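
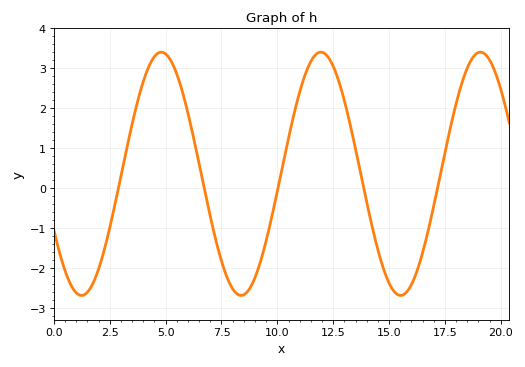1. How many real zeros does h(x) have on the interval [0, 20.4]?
5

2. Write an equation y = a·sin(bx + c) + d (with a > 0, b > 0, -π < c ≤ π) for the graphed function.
y = 3.04sin(0.88x - 2.66) + 0.36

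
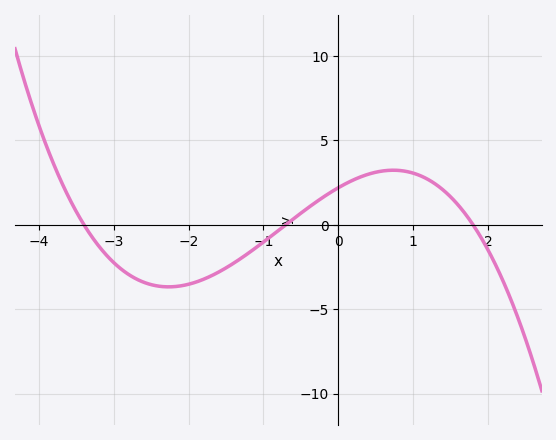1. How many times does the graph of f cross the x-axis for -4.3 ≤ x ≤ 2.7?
3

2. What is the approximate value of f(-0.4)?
1.01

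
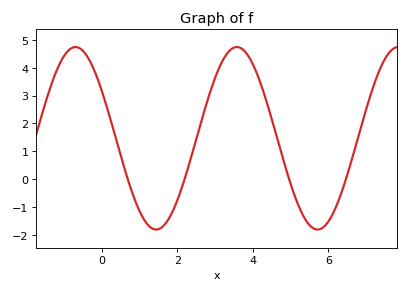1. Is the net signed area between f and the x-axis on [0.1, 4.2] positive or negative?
positive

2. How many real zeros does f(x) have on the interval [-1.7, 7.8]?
4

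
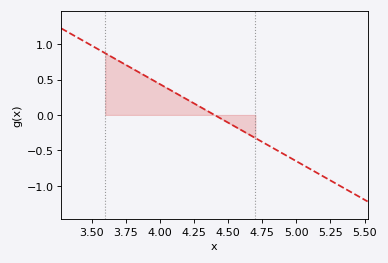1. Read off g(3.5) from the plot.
1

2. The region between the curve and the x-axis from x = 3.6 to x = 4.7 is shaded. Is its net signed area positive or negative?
positive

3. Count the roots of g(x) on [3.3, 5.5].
1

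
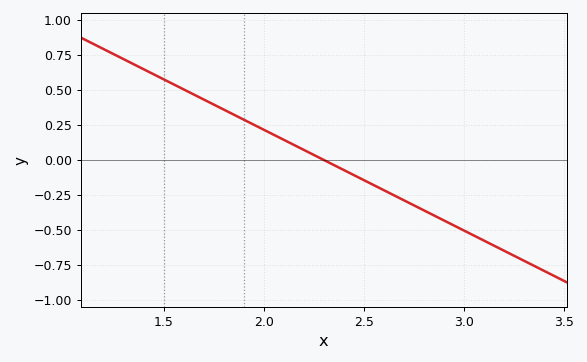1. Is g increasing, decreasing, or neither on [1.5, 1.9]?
decreasing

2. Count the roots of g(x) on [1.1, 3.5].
1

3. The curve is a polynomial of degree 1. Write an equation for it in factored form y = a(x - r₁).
y = -0.72(x - 2.3)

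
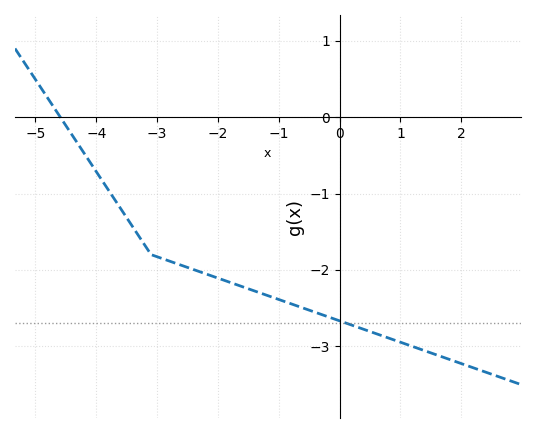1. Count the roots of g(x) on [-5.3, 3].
1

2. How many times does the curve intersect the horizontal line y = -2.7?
1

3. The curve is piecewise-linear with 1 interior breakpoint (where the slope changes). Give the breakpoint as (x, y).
(-3.1, -1.8)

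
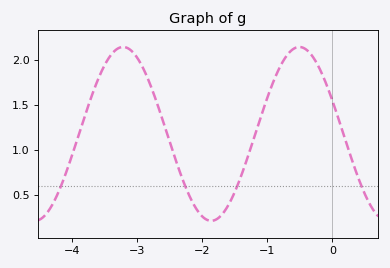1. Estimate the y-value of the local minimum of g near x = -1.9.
0.21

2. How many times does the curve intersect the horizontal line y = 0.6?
4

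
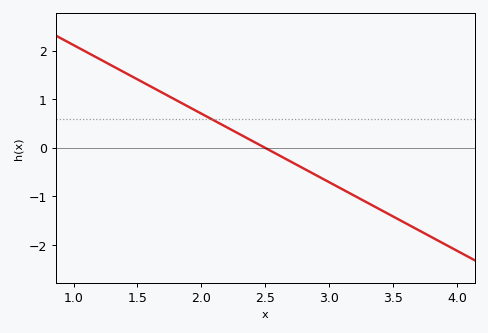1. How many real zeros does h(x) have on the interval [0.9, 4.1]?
1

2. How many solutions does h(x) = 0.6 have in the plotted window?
1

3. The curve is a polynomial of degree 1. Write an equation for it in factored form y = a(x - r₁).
y = -1.41(x - 2.5)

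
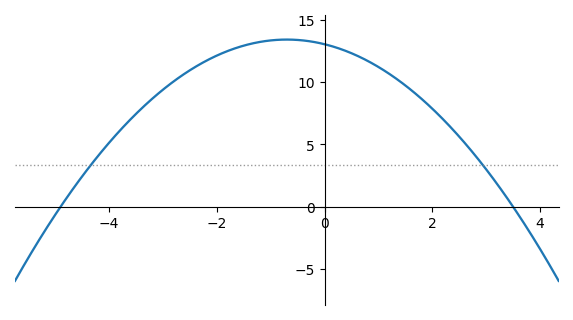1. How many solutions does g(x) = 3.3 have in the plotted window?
2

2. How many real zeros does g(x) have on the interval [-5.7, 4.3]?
2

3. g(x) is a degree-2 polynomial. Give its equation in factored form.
y = -0.76(x + 4.9)(x - 3.5)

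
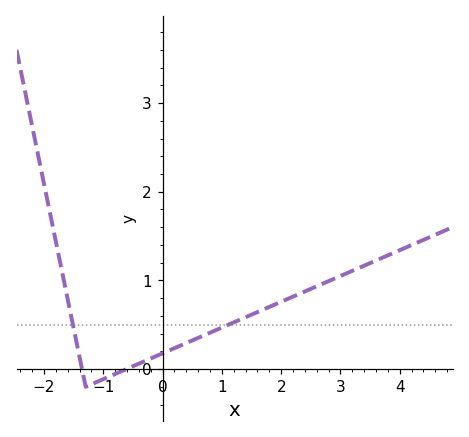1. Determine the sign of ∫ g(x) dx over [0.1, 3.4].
positive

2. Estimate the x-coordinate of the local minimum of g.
-1.3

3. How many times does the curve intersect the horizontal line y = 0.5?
2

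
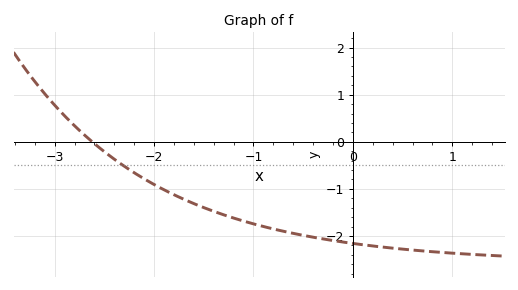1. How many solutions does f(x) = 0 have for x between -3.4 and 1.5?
1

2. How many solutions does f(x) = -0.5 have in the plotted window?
1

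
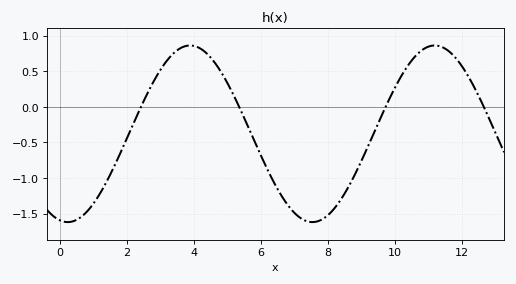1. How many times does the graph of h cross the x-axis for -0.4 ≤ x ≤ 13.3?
4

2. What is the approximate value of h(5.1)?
0.25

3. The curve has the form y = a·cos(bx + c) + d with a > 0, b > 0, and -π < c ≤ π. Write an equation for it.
y = 1.24cos(0.86x + 2.9) - 0.38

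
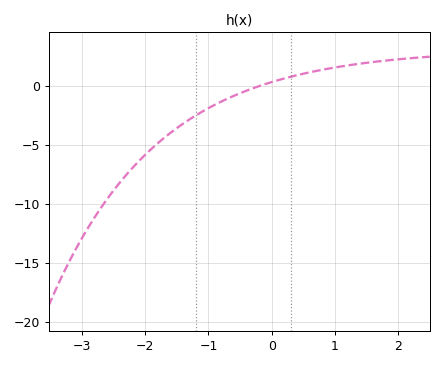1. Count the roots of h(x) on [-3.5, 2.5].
1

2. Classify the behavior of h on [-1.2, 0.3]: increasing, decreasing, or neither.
increasing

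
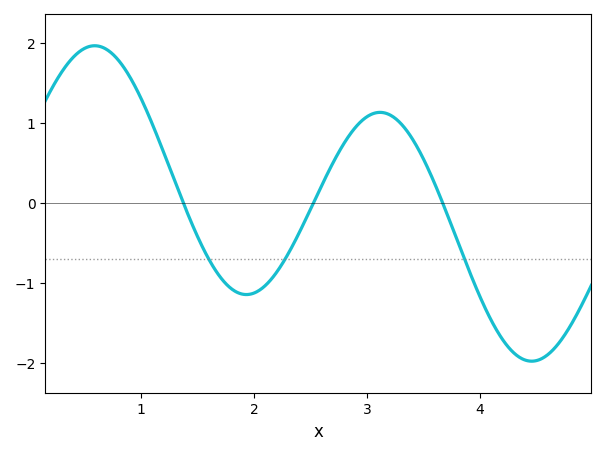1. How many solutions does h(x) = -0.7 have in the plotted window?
3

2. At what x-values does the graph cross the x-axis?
1.4, 2.5, 3.7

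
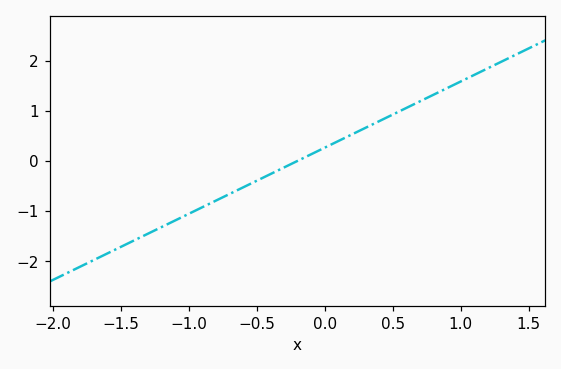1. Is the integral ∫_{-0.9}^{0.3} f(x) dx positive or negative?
negative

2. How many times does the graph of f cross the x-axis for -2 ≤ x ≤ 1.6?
1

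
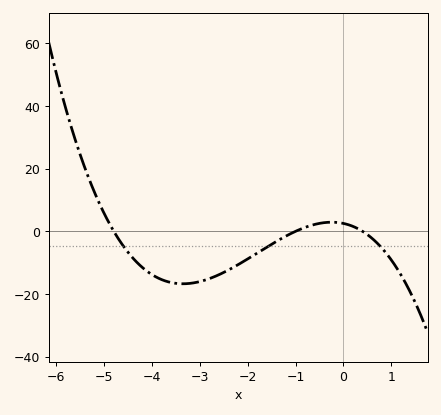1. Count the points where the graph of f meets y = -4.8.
3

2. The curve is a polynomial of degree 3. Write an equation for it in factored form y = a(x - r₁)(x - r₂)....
y = -1.31(x + 4.8)(x + 1)(x - 0.4)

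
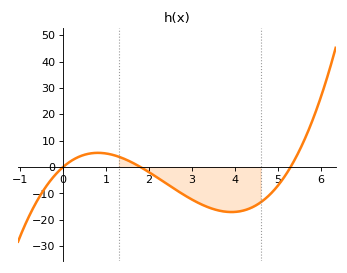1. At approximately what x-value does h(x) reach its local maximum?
0.811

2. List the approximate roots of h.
0, 1.8, 5.3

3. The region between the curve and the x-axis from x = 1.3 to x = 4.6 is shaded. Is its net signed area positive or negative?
negative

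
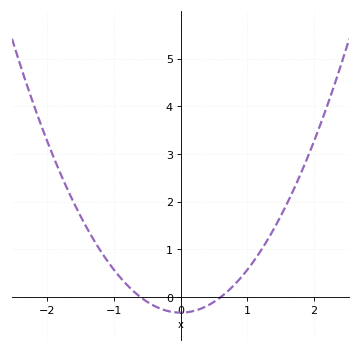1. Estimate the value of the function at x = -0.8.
0.252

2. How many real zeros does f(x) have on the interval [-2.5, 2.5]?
2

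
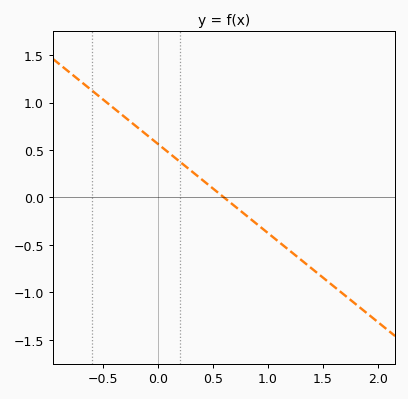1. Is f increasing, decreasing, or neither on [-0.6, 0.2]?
decreasing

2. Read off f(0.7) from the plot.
-0.1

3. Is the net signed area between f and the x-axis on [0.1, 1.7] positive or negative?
negative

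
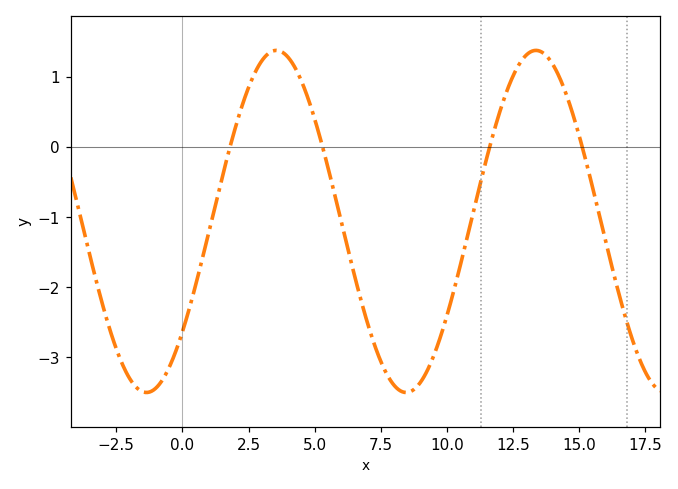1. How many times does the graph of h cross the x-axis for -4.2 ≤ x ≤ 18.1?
4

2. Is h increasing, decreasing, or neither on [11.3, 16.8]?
neither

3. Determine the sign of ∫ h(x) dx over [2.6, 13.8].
negative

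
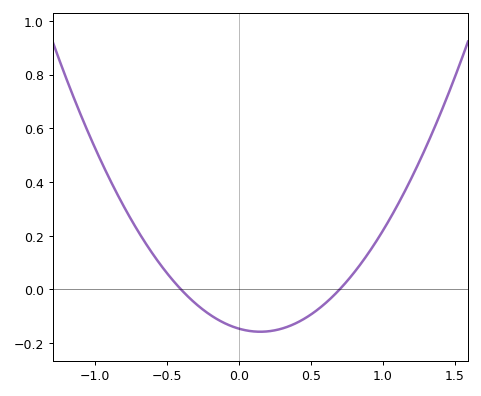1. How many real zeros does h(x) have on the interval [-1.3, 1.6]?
2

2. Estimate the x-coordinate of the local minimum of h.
0.15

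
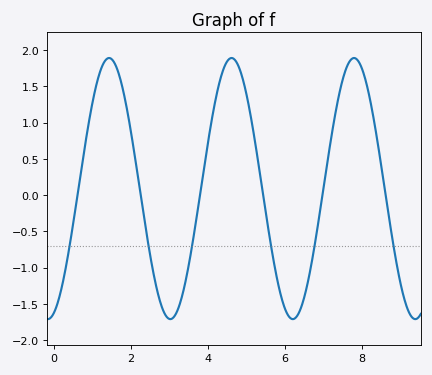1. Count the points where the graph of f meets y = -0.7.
6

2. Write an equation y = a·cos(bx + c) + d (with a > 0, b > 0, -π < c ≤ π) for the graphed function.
y = 1.8cos(2x - 2.9) + 0.09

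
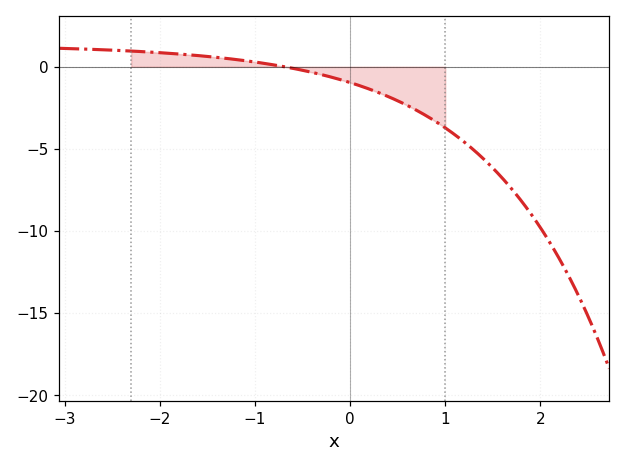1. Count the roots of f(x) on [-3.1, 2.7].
1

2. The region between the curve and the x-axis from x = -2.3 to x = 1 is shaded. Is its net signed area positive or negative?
negative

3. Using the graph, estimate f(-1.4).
0.5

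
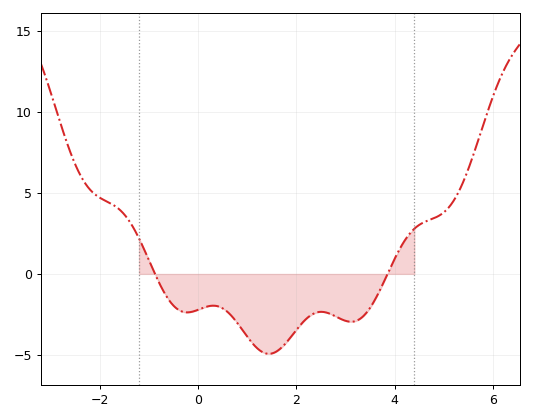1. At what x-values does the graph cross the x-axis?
-0.8, 3.8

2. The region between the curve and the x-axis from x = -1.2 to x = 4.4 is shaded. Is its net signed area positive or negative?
negative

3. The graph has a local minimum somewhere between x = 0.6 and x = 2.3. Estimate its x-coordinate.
1.4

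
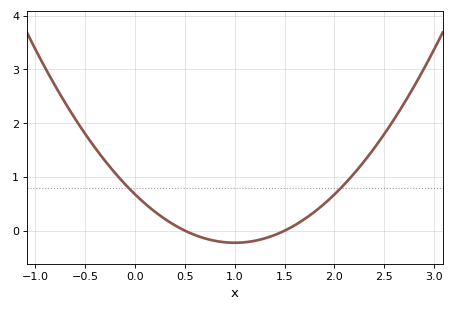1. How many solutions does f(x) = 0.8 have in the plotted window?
2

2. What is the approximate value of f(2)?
0.675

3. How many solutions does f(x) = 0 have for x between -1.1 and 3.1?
2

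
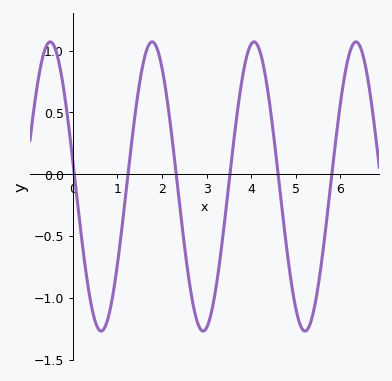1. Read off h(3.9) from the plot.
0.95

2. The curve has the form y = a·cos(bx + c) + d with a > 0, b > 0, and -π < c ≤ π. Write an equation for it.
y = 1.17cos(2.8x + 1.4) - 0.1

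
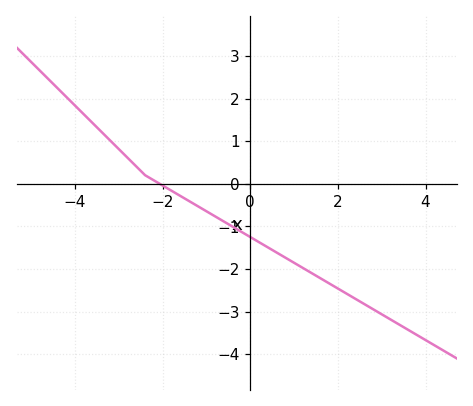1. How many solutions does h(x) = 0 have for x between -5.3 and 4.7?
1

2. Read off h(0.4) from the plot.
-1.49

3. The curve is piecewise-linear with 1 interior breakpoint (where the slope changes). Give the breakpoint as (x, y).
(-2.4, 0.2)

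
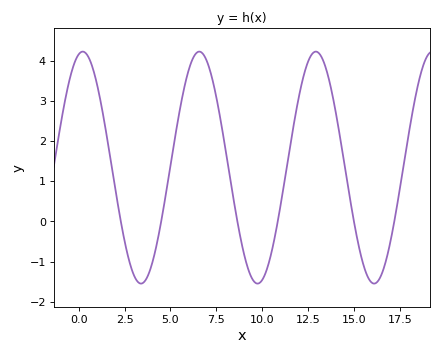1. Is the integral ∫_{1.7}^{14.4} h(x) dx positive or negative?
positive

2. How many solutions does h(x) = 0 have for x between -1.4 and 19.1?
6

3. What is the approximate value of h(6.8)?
4.2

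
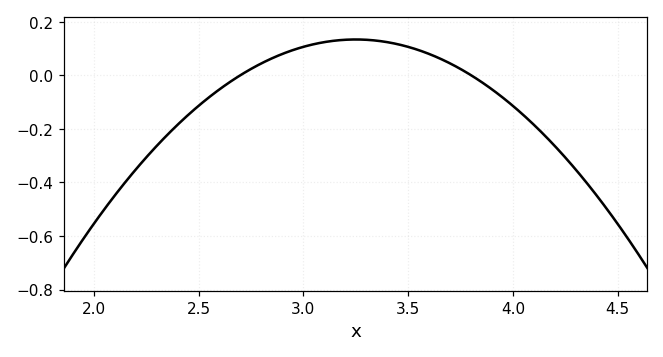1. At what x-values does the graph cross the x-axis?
2.7, 3.8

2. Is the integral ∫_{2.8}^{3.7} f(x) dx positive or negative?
positive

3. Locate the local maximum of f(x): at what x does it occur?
3.25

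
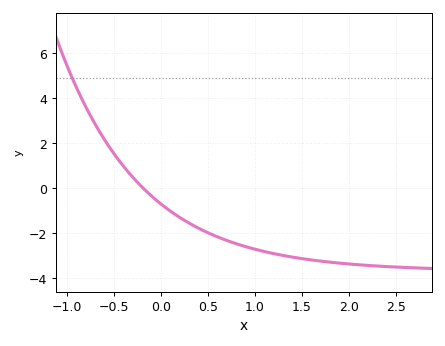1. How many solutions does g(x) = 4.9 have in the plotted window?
1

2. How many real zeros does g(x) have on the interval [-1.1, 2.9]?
1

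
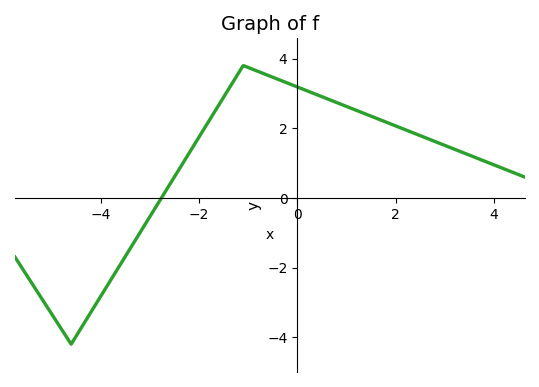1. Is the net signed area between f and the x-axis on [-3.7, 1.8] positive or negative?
positive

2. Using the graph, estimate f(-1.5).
2.89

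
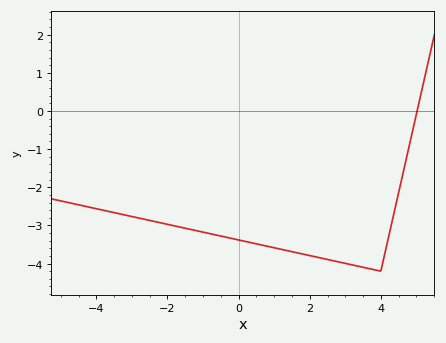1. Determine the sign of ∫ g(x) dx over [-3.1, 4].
negative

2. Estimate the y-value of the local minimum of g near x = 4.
-4.2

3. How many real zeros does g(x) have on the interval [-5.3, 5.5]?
1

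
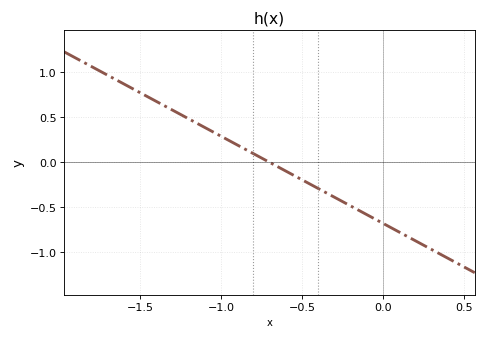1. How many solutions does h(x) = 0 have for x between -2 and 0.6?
1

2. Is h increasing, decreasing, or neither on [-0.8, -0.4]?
decreasing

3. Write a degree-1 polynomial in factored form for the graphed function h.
y = -0.97(x + 0.7)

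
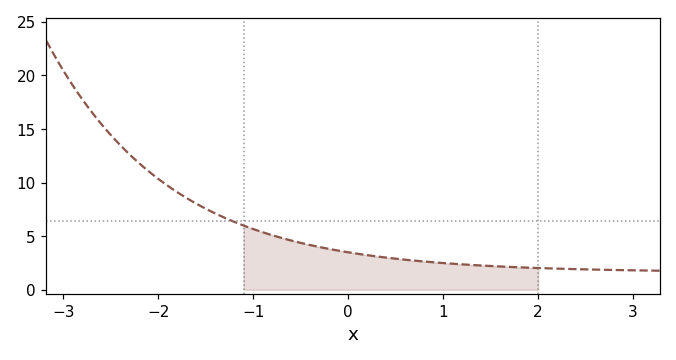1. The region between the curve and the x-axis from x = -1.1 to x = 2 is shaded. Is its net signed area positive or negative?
positive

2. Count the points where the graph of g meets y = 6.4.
1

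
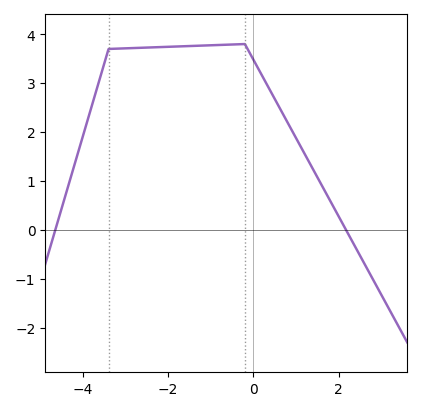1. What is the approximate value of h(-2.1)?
3.7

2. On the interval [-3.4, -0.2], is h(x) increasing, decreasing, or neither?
increasing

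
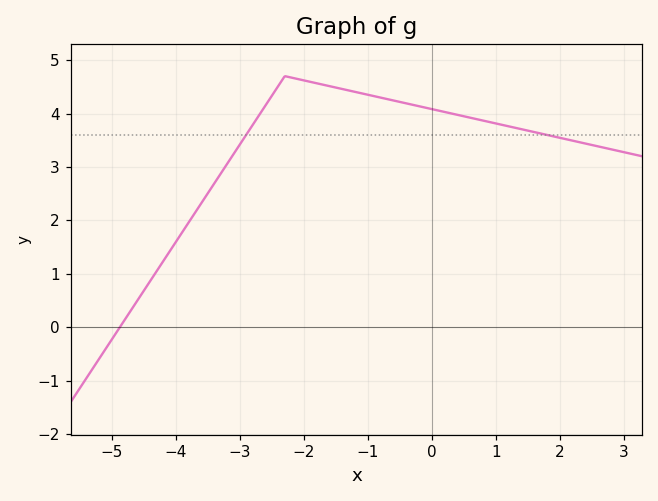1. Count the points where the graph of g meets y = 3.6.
2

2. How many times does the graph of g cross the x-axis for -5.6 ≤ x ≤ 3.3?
1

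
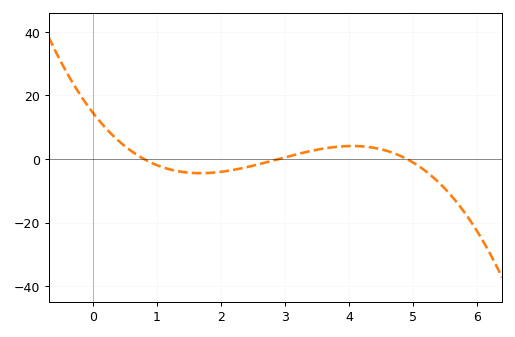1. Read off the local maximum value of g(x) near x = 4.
4.1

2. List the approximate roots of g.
0.8, 2.9, 4.9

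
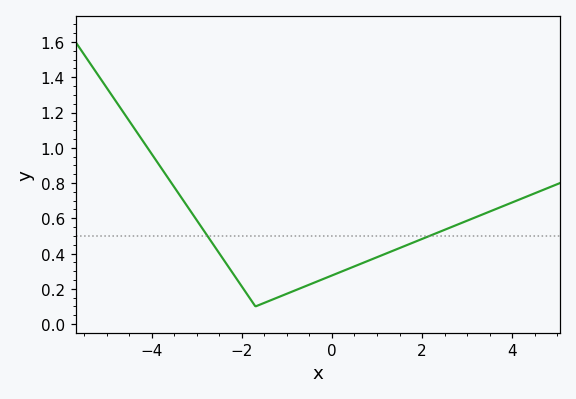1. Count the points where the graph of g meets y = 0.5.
2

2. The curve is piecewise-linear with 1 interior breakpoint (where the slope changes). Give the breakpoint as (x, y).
(-1.7, 0.1)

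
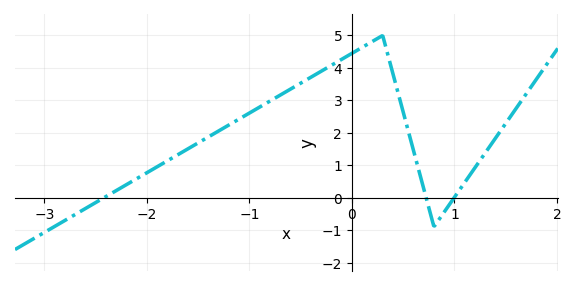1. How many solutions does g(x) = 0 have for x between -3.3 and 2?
3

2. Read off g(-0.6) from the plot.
3.34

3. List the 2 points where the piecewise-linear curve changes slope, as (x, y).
(0.3, 5); (0.8, -0.9)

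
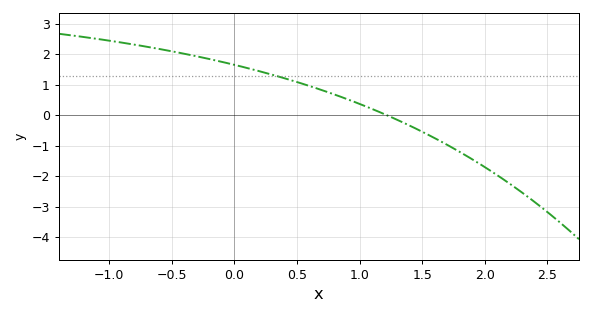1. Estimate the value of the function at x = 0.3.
1.33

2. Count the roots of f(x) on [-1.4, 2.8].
1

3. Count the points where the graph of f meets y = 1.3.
1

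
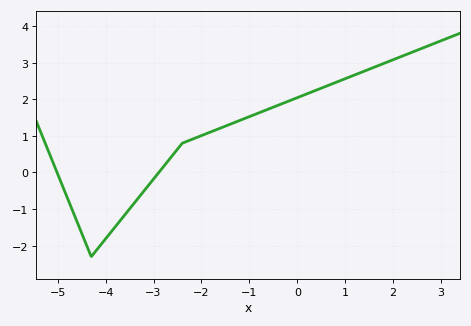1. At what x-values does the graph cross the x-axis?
-5, -2.8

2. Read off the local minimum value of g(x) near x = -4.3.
-2.3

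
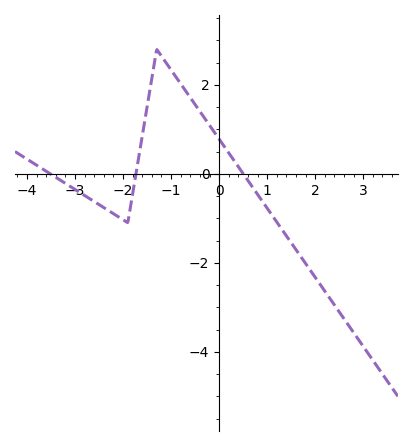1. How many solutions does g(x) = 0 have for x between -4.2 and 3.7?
3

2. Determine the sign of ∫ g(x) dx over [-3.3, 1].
positive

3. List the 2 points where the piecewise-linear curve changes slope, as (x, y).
(-1.9, -1.1); (-1.3, 2.8)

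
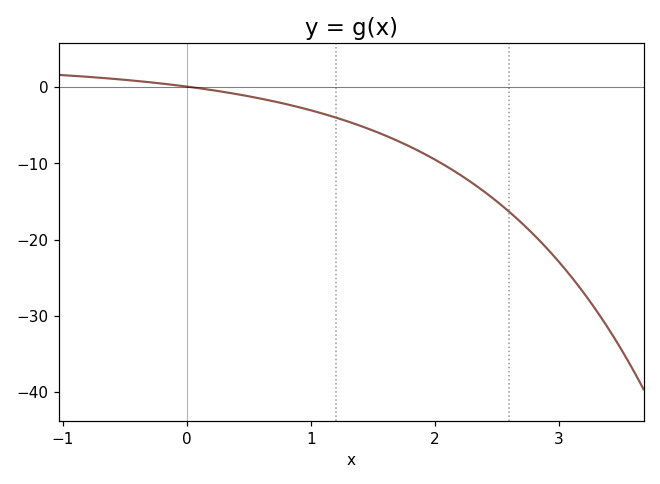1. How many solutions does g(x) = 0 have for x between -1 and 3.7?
1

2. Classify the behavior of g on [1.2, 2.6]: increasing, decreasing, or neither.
decreasing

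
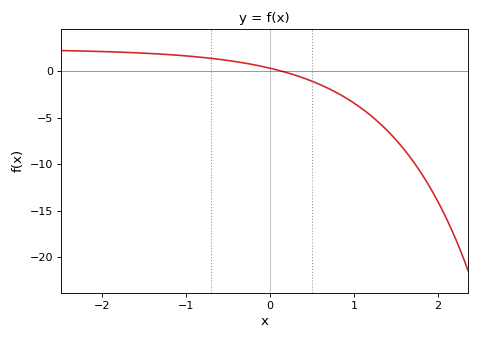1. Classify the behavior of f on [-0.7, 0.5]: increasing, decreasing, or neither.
decreasing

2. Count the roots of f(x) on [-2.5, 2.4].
1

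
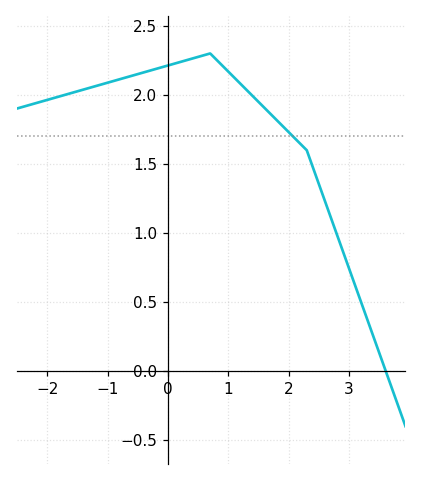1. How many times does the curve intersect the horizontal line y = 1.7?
1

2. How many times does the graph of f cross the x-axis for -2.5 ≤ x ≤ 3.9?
1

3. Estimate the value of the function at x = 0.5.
2.28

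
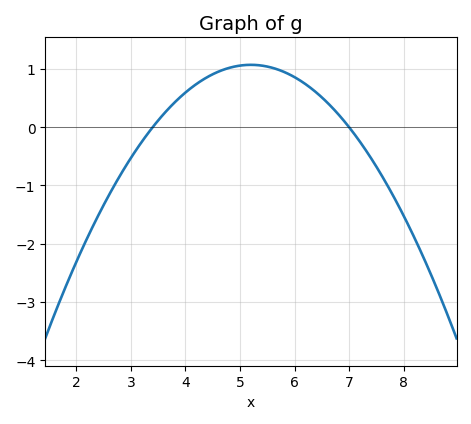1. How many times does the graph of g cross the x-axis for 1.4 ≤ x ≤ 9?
2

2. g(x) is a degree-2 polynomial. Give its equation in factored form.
y = -0.33(x - 3.4)(x - 7)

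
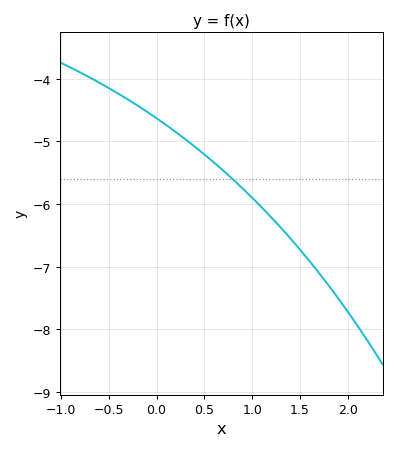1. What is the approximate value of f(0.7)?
-5.5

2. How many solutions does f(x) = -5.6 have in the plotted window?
1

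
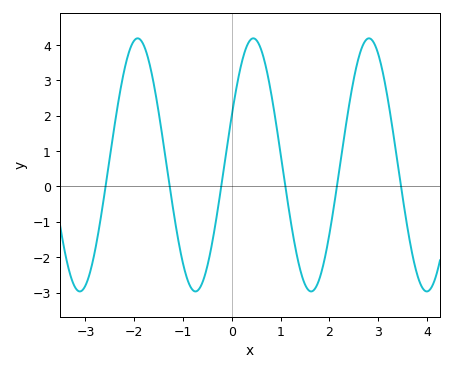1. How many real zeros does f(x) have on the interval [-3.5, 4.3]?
6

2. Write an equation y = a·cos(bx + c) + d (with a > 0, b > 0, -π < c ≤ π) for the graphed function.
y = 3.58cos(2.65x - 1.17) + 0.61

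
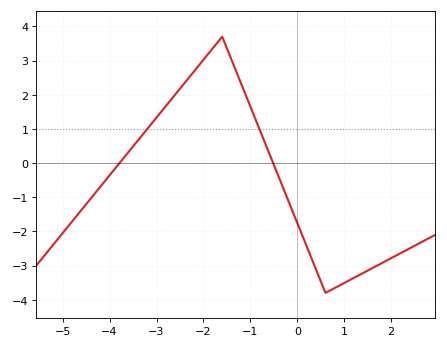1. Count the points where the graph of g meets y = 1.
2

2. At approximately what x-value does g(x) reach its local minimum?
0.6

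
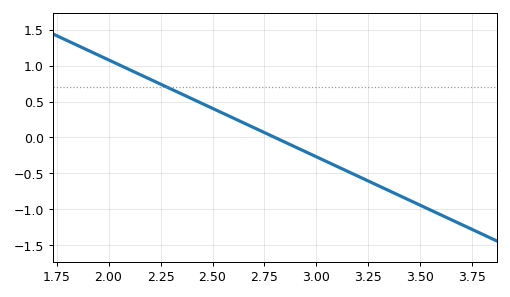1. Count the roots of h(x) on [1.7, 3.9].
1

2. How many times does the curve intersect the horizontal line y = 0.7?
1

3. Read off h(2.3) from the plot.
0.65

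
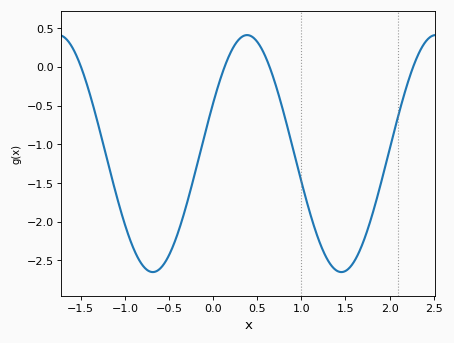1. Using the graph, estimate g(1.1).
-1.9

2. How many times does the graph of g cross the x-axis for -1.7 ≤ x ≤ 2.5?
4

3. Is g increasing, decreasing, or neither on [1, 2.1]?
neither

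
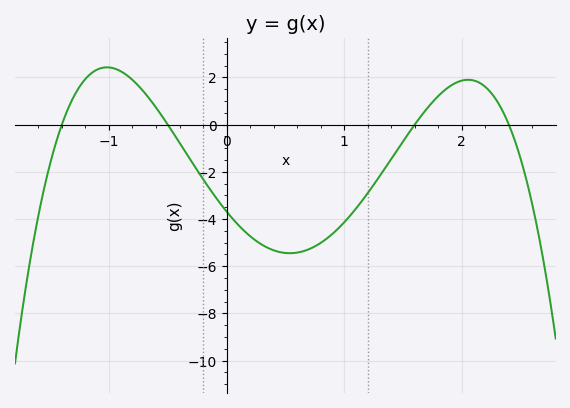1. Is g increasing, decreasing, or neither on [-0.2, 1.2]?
neither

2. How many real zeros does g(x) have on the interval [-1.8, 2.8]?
4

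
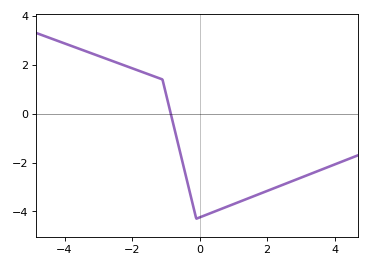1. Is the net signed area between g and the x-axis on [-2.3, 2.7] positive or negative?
negative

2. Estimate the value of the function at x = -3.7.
2.72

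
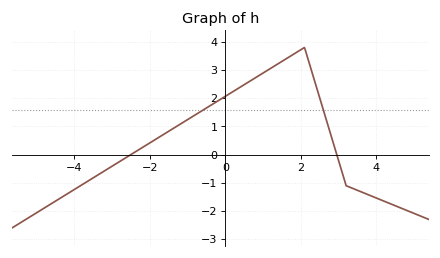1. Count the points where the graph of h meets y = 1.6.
2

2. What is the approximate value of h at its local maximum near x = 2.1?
3.8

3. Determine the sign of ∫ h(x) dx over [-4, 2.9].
positive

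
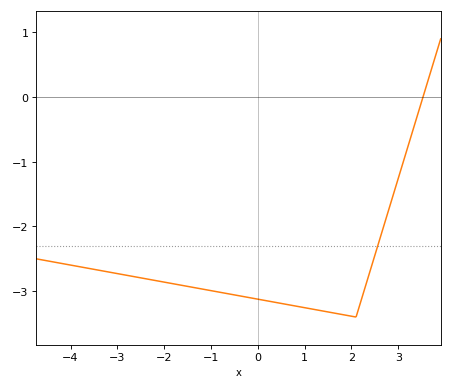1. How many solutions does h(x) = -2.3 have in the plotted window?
1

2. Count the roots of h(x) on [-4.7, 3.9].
1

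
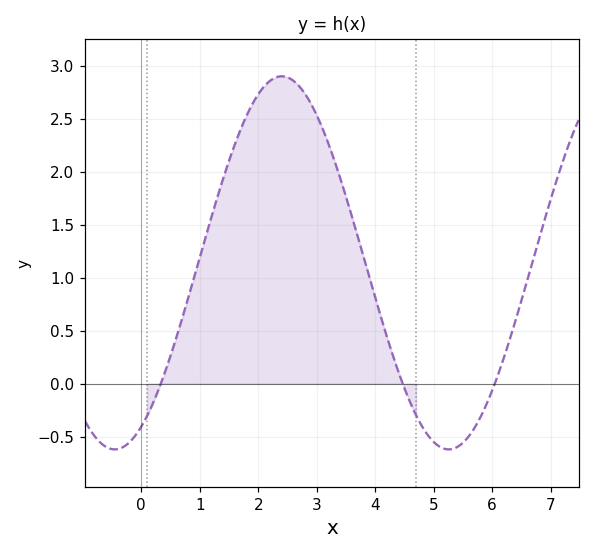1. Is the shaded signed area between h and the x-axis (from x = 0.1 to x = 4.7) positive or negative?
positive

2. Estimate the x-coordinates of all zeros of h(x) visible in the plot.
0.4, 4.4, 6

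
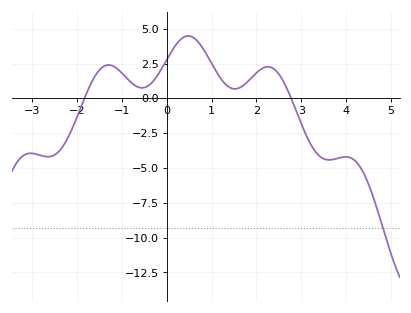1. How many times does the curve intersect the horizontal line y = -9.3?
1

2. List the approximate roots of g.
-1.84, 2.78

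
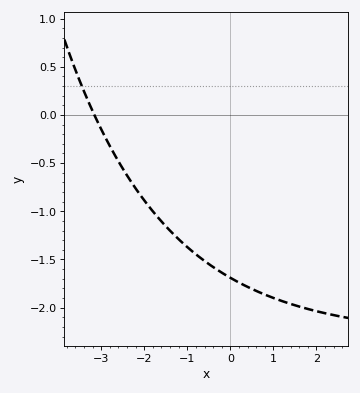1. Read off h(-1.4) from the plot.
-1.2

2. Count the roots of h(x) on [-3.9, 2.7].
1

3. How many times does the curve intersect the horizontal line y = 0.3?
1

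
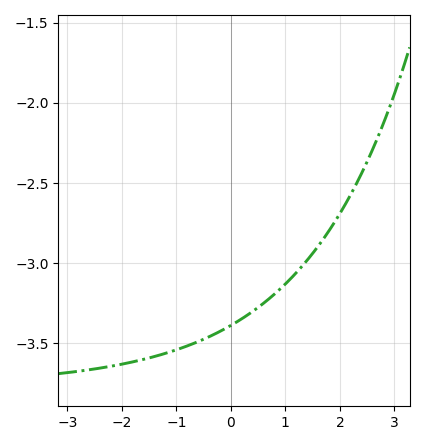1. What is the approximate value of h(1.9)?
-2.75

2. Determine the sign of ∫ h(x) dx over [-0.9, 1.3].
negative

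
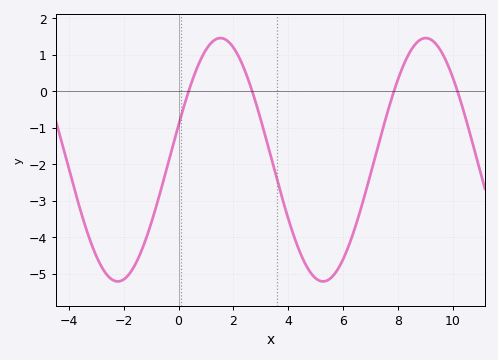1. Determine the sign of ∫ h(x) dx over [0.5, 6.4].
negative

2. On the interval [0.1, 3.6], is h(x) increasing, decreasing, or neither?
neither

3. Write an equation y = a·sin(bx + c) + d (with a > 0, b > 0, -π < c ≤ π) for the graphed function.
y = 3.33sin(0.84x + 0.29) - 1.88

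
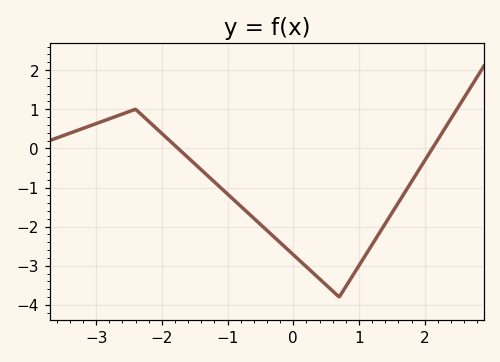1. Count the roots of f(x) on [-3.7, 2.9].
2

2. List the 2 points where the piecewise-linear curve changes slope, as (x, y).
(-2.4, 1); (0.7, -3.8)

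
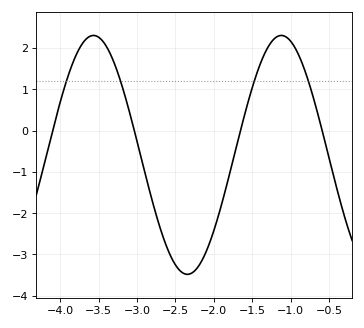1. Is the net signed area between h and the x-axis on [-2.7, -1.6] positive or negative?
negative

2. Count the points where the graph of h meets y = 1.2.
4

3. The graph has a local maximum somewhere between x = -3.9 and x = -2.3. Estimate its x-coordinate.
-3.57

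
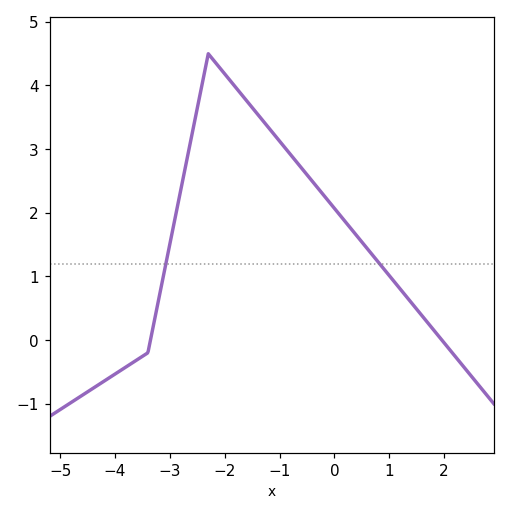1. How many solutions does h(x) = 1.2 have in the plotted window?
2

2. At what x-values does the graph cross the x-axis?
-3.35, 1.96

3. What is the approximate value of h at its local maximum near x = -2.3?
4.5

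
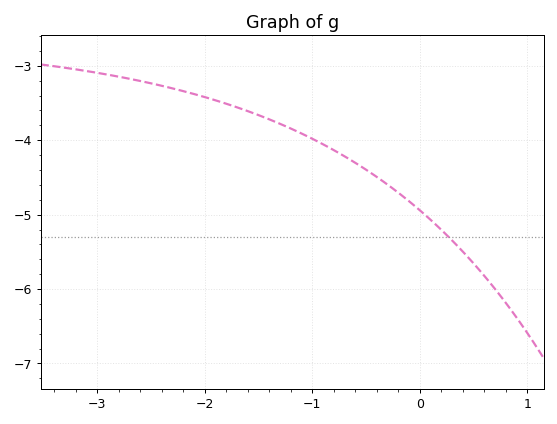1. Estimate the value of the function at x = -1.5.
-3.66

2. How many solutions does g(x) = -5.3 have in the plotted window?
1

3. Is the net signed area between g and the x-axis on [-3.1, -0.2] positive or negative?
negative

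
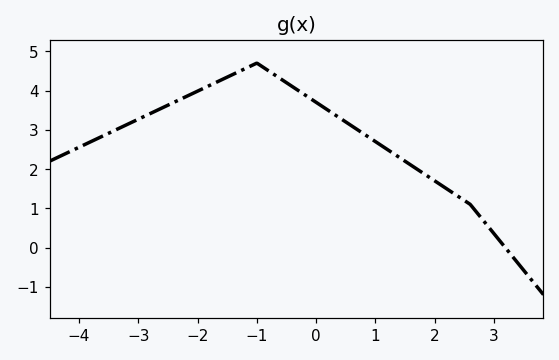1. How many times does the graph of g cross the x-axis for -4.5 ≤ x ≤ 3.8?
1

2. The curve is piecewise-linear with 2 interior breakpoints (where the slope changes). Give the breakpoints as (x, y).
(-1, 4.7); (2.6, 1.1)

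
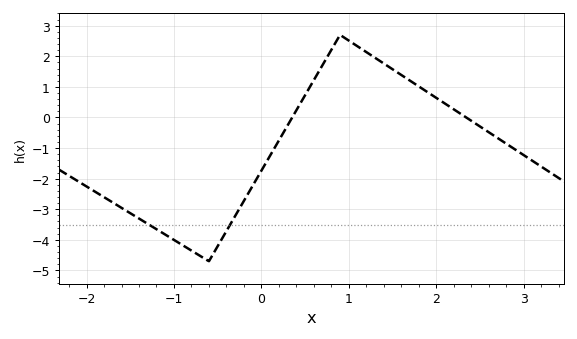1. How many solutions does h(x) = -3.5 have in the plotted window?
2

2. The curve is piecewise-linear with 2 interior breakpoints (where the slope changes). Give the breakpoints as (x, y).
(-0.6, -4.7); (0.9, 2.7)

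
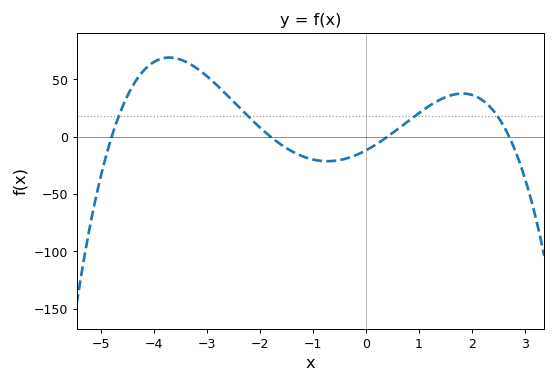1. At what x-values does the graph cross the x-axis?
-4.8, -1.8, 0.4, 2.6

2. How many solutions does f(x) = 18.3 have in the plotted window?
4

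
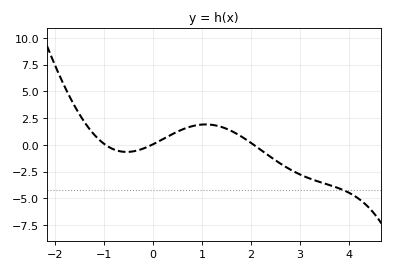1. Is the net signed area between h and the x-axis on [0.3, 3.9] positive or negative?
negative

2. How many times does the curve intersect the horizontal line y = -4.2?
1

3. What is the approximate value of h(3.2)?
-3.13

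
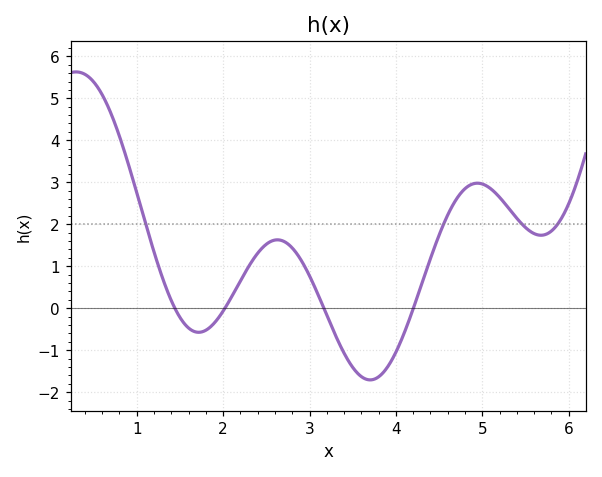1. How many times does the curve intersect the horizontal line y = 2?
4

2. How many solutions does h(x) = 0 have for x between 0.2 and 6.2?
4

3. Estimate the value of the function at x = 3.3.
-0.6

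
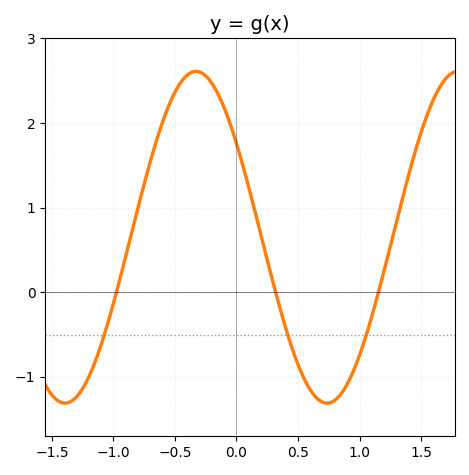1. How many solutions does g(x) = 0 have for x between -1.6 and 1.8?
3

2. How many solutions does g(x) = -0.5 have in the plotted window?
3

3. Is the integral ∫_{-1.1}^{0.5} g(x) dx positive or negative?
positive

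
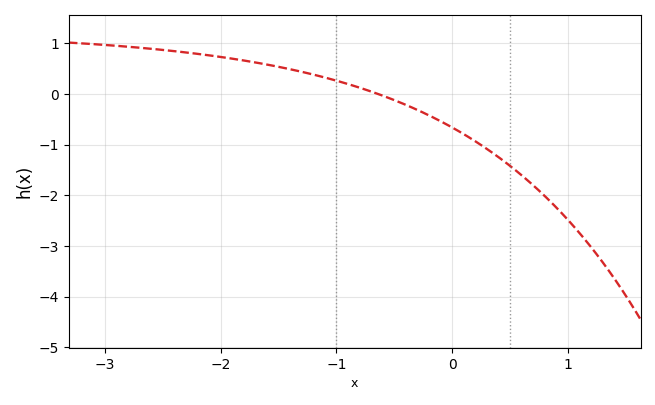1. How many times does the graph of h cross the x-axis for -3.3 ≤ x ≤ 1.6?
1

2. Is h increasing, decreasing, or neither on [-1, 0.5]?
decreasing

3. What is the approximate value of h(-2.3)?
0.819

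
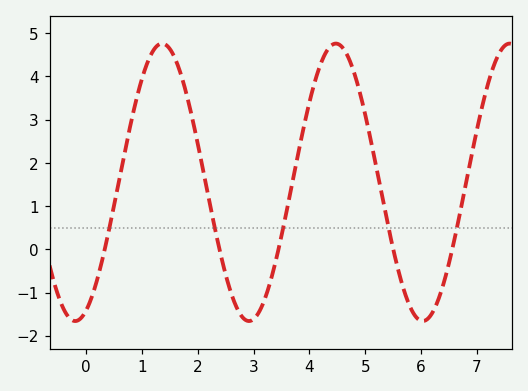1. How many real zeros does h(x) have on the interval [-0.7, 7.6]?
5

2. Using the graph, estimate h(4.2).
4.3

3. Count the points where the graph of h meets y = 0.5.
5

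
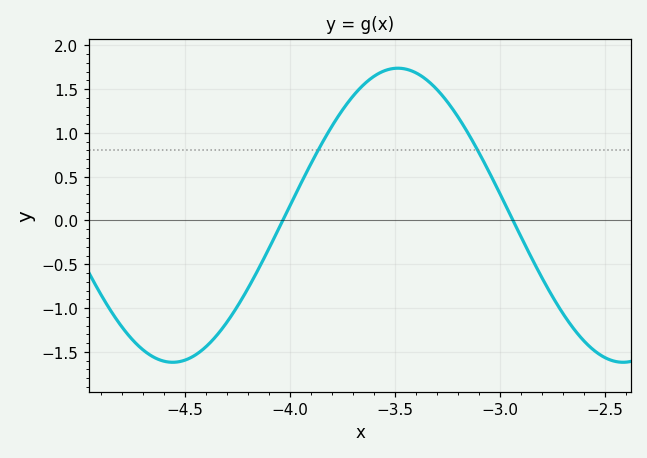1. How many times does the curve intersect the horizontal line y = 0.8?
2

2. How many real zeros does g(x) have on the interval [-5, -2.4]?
2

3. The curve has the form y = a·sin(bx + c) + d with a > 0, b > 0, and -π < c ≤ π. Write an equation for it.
y = 1.68sin(2.93x - 0.78) + 0.06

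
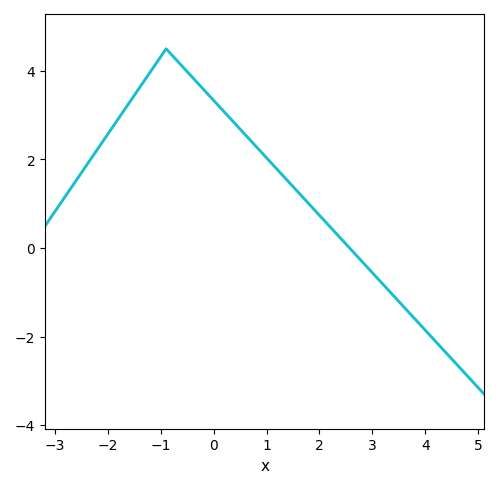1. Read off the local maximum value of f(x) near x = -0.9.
4.4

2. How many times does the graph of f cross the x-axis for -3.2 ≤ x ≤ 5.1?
1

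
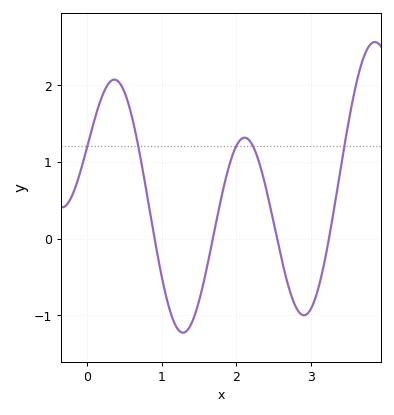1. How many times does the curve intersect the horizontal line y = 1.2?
5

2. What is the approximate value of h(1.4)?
-1.11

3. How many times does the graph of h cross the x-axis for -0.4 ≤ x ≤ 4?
4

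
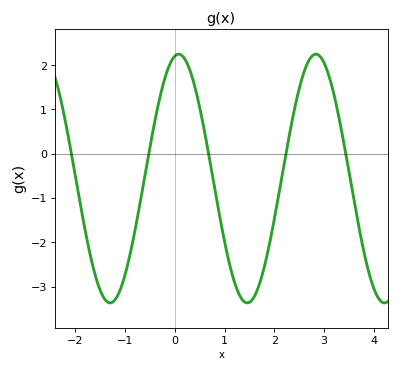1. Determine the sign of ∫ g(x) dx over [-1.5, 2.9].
negative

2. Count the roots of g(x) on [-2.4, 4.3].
5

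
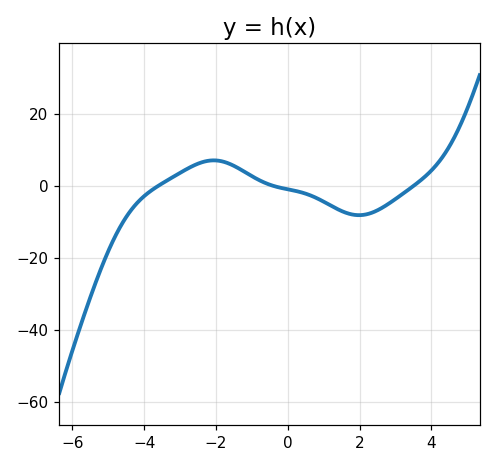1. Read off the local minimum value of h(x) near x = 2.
-8.13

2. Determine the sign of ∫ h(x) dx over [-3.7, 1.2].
positive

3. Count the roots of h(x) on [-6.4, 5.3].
3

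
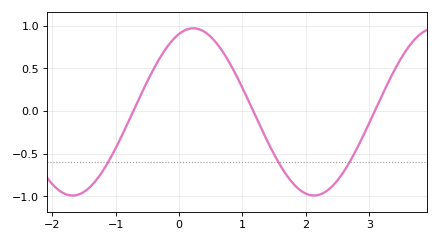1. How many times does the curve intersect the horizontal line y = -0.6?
3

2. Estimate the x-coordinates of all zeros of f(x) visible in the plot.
-0.722, 1.17, 3.09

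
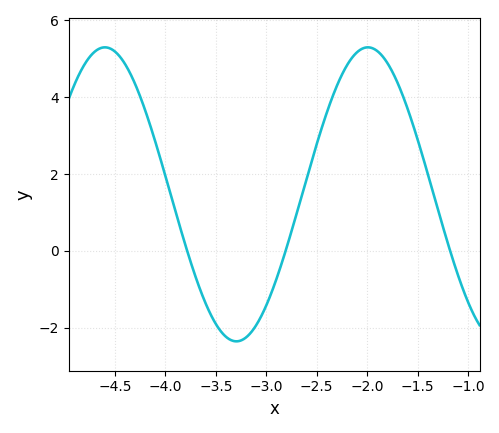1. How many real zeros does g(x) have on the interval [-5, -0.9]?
3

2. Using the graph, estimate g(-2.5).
2.78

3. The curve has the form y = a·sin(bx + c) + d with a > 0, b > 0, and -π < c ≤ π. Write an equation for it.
y = 3.83sin(2.41x + 0.09) + 1.47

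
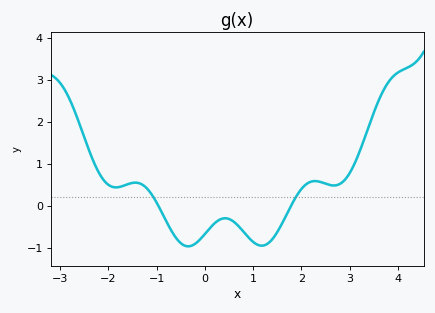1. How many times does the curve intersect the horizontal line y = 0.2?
2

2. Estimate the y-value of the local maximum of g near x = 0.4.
-0.3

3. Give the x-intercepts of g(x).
-1, 1.8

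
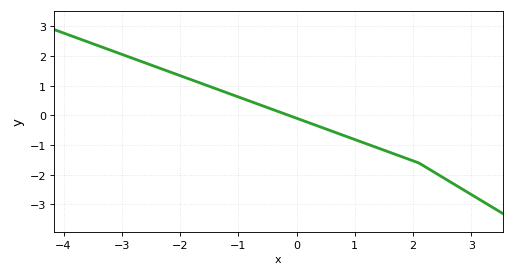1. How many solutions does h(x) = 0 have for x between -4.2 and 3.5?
1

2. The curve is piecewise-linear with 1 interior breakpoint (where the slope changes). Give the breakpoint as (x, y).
(2.1, -1.6)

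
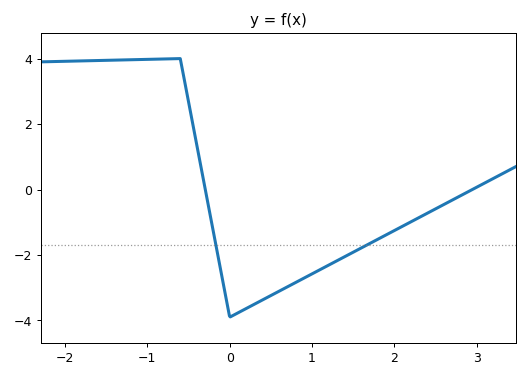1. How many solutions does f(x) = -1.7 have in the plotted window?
2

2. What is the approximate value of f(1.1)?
-2.4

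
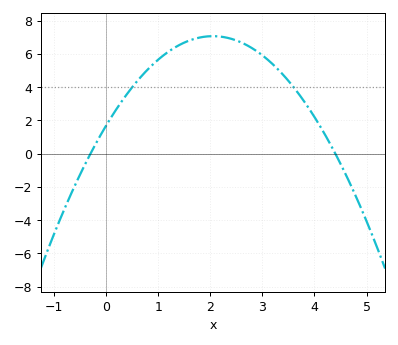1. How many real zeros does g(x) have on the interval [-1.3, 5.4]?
2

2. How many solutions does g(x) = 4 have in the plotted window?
2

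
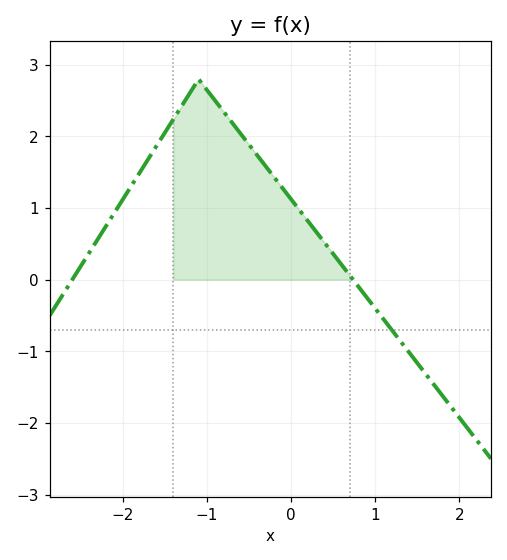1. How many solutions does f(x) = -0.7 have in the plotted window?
1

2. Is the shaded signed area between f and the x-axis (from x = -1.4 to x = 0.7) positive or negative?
positive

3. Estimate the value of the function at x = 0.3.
0.7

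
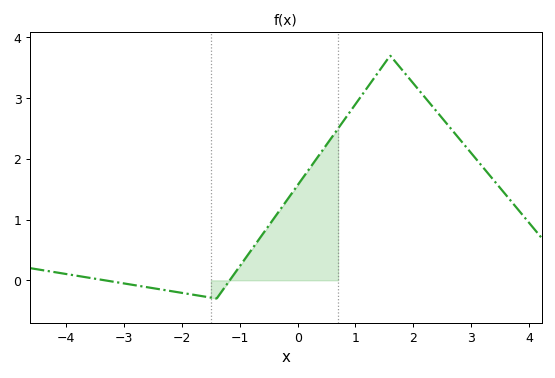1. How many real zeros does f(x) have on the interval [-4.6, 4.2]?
2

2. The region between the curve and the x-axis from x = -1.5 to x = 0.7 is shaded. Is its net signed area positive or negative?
positive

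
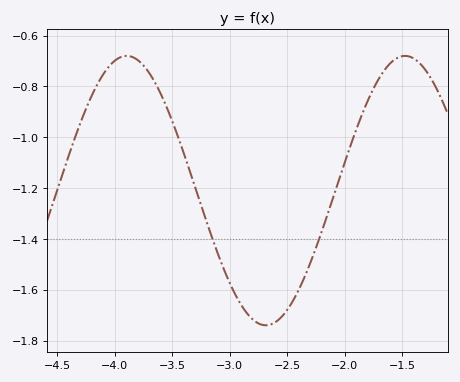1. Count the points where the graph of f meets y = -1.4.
2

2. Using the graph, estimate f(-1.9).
-0.968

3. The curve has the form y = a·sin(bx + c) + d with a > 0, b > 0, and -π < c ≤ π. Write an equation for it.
y = 0.53sin(2.6x - 0.87) - 1.21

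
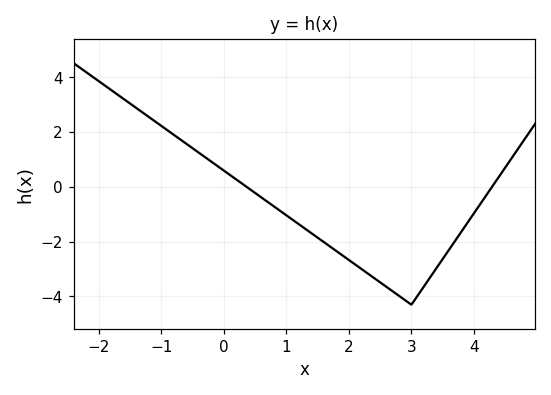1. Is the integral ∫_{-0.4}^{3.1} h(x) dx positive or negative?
negative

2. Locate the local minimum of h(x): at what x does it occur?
3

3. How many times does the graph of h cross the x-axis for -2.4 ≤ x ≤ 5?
2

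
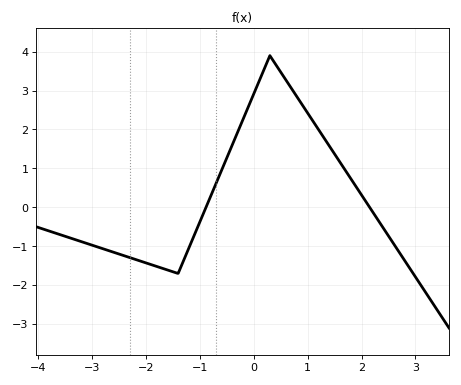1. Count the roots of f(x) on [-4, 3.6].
2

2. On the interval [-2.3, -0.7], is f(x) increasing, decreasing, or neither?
neither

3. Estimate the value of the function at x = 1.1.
2.21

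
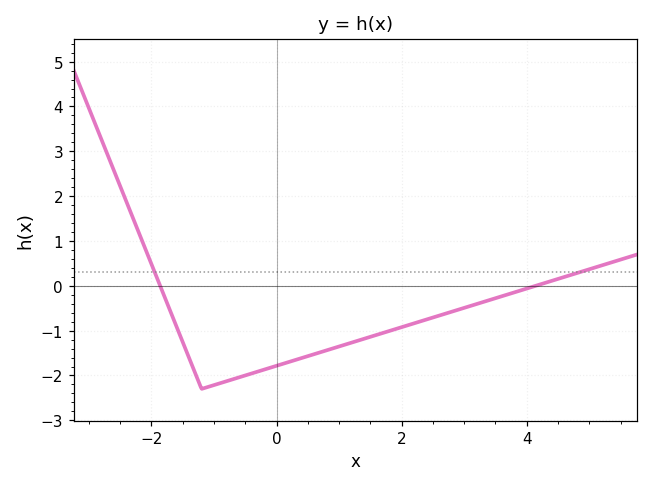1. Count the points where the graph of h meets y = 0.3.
2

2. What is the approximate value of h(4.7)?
0.2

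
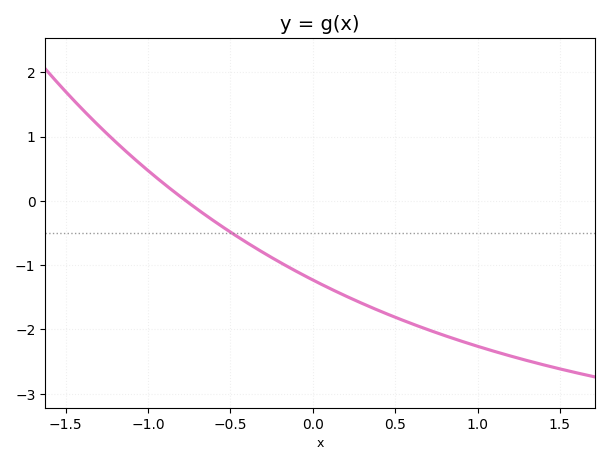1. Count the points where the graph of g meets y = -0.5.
1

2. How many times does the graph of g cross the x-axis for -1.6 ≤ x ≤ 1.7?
1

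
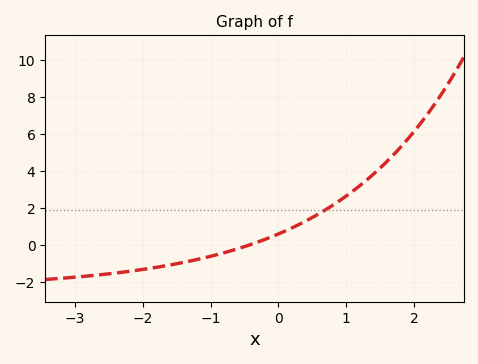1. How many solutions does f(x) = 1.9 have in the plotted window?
1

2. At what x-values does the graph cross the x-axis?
-0.432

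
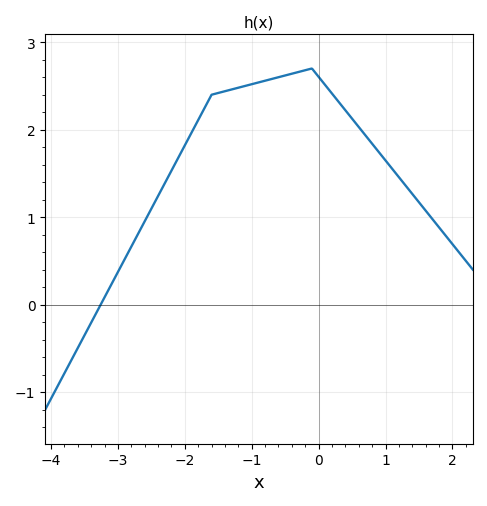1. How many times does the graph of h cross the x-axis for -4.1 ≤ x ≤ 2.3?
1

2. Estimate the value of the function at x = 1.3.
1.36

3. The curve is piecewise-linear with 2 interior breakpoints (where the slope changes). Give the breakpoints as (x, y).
(-1.6, 2.4); (-0.1, 2.7)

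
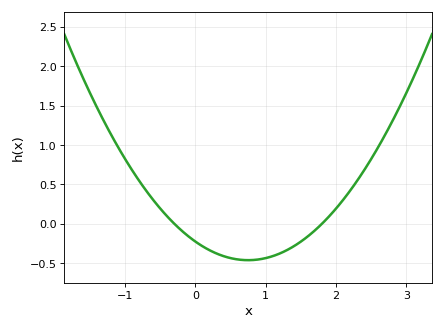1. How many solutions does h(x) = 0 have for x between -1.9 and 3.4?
2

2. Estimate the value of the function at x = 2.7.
1.13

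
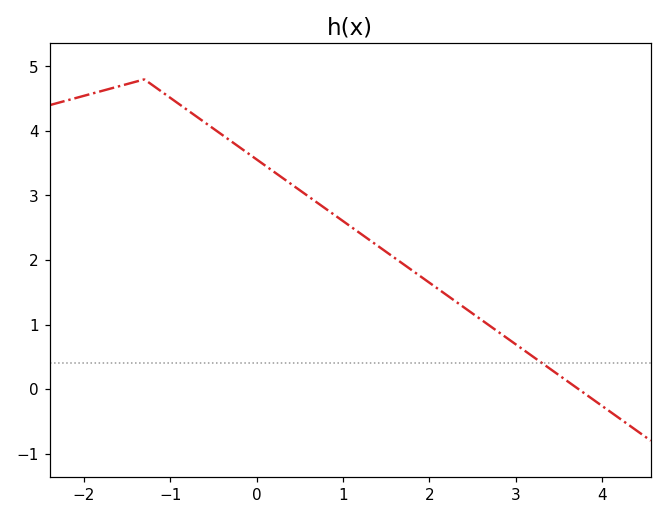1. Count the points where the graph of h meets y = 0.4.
1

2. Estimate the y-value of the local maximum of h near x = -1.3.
4.8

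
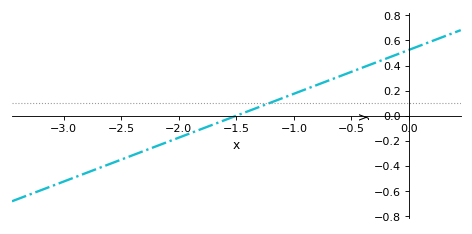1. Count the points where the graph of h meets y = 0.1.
1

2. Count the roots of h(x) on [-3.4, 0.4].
1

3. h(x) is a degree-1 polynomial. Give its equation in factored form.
y = 0.35(x + 1.5)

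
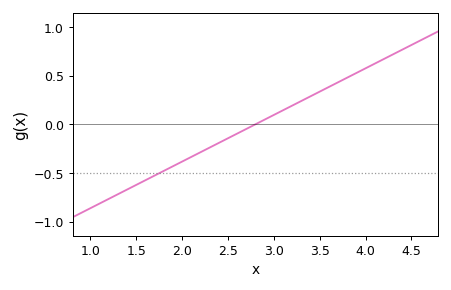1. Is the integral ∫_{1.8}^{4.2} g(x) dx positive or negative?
positive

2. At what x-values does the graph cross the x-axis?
2.8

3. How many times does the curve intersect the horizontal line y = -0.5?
1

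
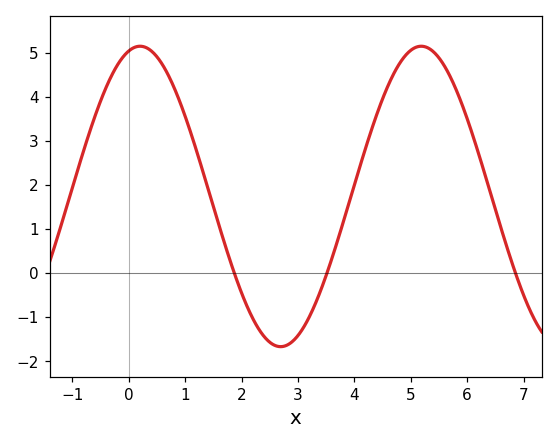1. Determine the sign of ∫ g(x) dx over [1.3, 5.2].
positive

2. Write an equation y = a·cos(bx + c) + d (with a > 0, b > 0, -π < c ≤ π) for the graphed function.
y = 3.41cos(1.26x - 0.25) + 1.74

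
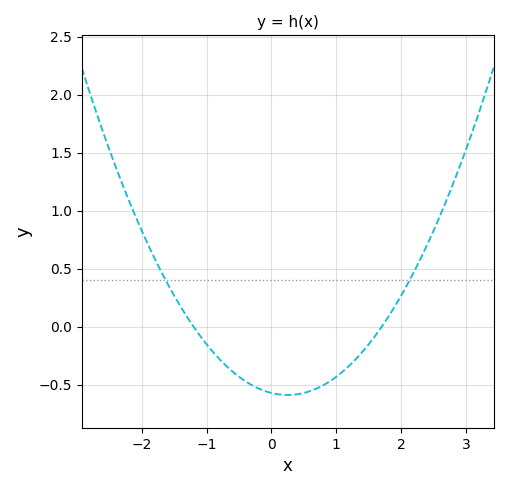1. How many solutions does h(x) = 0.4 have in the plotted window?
2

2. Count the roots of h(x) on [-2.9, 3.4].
2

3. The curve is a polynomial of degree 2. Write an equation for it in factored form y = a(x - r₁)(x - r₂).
y = 0.28(x + 1.2)(x - 1.7)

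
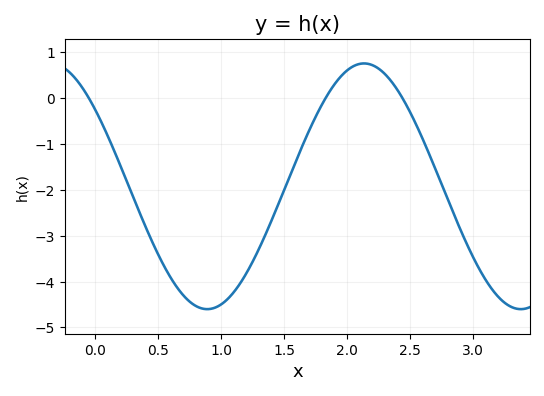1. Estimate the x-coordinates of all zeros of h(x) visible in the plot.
-0.05, 1.85, 2.45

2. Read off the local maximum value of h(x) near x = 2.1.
0.8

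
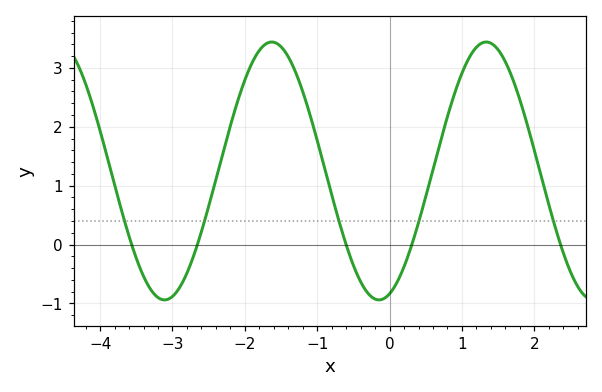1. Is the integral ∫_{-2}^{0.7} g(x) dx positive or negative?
positive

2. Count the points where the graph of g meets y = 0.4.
5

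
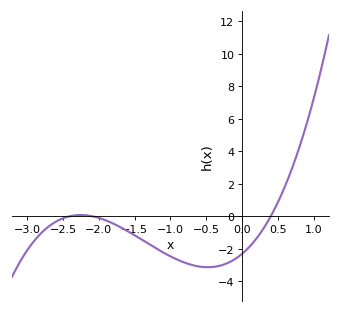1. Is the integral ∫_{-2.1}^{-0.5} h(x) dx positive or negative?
negative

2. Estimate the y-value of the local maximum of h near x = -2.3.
0.069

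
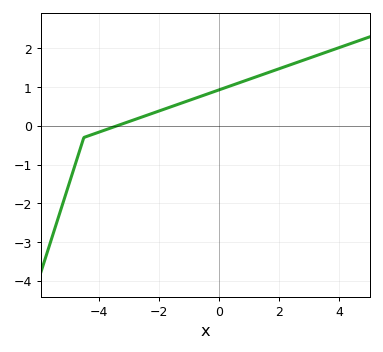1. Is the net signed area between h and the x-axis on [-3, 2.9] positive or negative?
positive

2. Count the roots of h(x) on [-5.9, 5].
1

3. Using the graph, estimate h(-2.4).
0.3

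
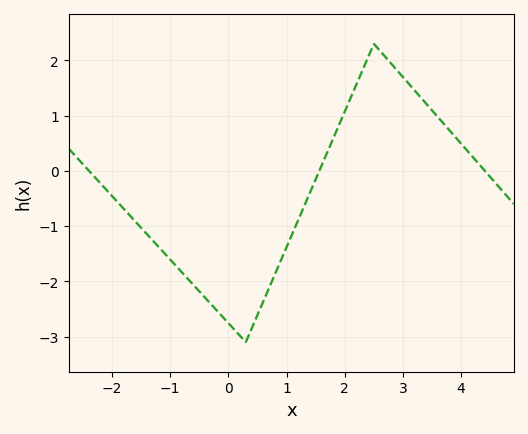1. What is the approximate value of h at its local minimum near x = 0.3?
-3.1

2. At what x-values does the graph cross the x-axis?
-2.4, 1.6, 4.4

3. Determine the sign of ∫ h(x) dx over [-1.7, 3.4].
negative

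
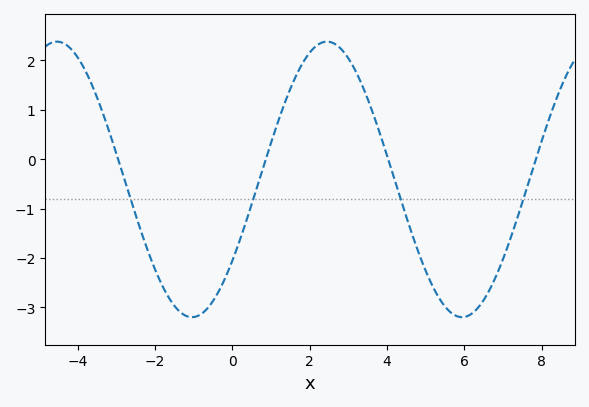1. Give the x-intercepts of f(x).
-3, 0.8, 4, 7.8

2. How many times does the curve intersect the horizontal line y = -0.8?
4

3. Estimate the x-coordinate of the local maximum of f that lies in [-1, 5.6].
2.4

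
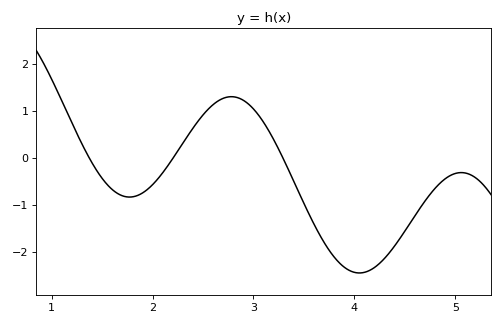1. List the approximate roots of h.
1.4, 2.2, 3.3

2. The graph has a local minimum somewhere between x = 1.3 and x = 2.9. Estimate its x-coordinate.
1.8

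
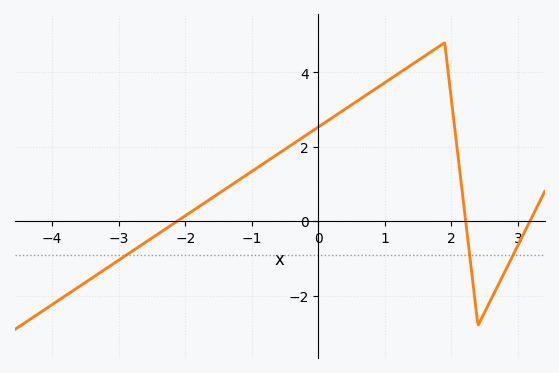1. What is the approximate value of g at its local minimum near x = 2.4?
-2.8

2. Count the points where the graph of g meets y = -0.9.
3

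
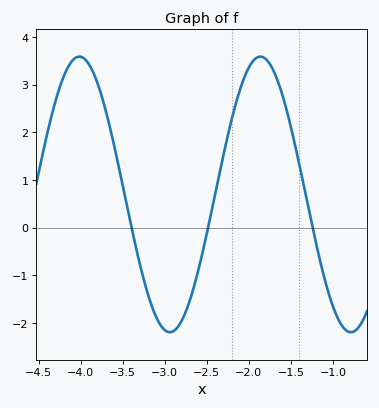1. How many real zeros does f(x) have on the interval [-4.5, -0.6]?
3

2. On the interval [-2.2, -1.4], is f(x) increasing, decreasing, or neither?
neither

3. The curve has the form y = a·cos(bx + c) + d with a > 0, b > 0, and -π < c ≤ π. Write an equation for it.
y = 2.89cos(2.9x - 0.84) + 0.7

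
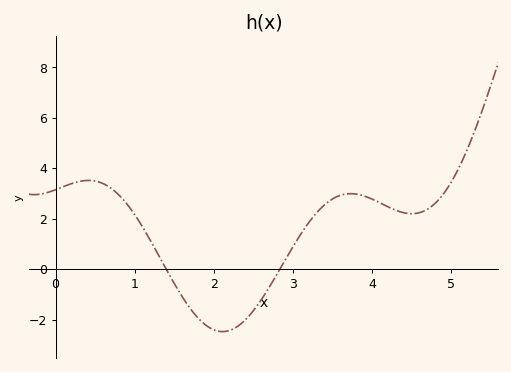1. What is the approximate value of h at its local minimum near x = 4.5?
2.2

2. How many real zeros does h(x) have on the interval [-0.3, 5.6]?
2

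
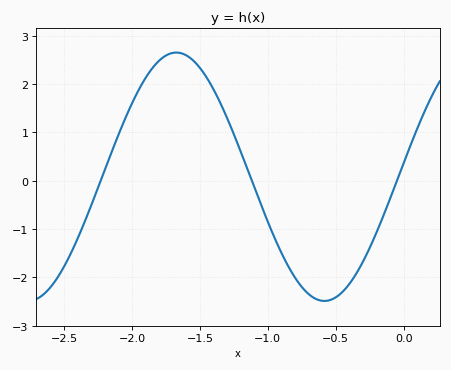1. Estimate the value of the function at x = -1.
-0.9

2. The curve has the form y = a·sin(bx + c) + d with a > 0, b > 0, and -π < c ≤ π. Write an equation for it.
y = 2.57sin(2.9x + 0.11) + 0.08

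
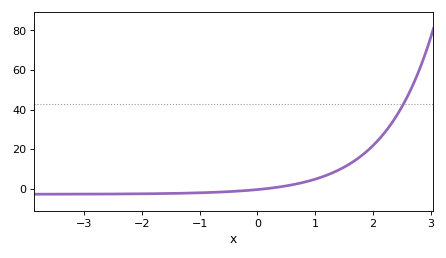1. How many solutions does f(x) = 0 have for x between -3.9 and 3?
1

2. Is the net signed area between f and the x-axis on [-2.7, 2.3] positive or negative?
positive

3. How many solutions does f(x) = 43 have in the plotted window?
1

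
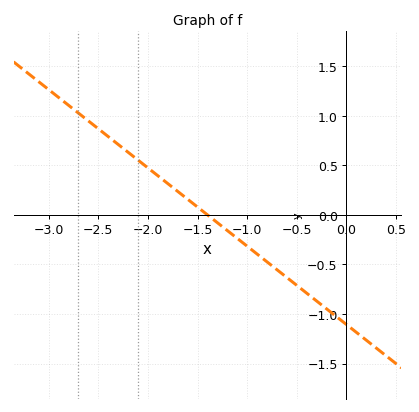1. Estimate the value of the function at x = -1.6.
0.15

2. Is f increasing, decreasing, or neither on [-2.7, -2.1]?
decreasing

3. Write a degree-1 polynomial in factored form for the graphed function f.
y = -0.79(x + 1.4)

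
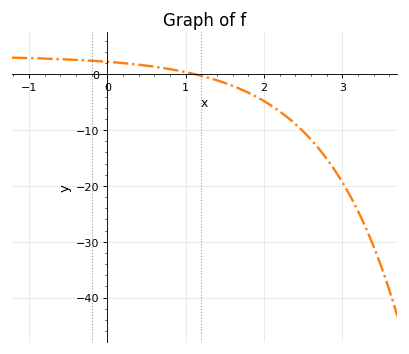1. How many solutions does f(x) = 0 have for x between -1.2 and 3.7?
1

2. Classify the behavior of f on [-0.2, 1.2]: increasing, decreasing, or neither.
decreasing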